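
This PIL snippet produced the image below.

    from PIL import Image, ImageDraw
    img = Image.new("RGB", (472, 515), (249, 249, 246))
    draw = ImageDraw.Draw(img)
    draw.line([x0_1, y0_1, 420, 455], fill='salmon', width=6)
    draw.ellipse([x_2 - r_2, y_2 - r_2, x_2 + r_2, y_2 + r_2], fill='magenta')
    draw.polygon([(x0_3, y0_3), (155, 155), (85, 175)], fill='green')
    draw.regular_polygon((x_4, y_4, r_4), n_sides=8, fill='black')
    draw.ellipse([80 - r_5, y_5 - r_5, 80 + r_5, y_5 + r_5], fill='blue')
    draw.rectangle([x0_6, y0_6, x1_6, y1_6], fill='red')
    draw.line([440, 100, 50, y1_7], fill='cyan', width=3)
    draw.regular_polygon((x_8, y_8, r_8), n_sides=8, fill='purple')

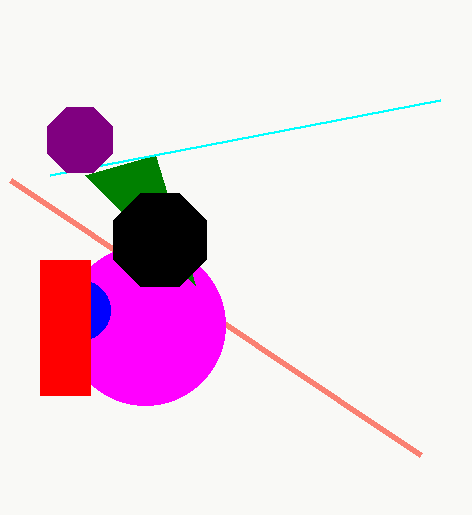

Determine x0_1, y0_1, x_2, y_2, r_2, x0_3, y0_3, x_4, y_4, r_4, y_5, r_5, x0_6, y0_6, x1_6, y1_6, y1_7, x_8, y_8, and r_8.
x0_1 = 10, y0_1 = 180, x_2 = 145, y_2 = 325, r_2 = 80, x0_3 = 195, y0_3 = 285, x_4 = 160, y_4 = 240, r_4 = 50, y_5 = 310, r_5 = 30, x0_6 = 40, y0_6 = 260, x1_6 = 90, y1_6 = 395, y1_7 = 175, x_8 = 80, y_8 = 140, r_8 = 35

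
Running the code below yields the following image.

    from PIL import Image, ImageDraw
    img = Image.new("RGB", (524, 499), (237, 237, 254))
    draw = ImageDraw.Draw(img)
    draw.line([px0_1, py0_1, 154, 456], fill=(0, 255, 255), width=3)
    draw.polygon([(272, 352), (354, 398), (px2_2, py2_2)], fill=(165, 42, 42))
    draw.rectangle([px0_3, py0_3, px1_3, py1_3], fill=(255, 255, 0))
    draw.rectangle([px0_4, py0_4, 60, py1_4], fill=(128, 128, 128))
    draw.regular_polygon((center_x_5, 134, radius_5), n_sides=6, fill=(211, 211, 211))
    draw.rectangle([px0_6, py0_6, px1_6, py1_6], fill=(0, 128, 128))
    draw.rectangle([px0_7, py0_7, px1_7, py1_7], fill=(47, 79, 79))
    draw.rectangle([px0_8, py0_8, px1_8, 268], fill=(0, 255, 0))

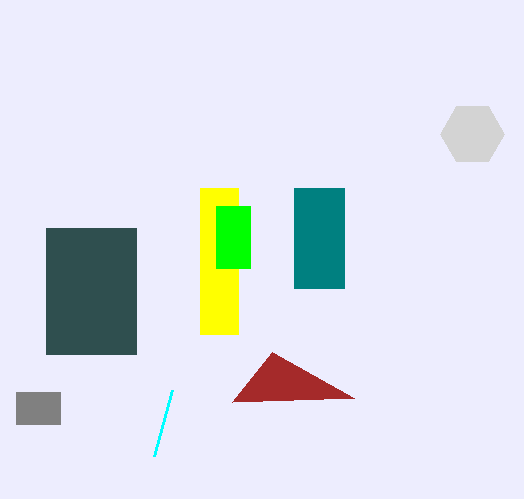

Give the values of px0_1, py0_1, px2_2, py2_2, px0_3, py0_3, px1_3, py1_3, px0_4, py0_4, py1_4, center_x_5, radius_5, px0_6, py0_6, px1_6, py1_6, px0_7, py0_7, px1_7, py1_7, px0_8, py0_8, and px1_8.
px0_1 = 172; py0_1 = 390; px2_2 = 232; py2_2 = 402; px0_3 = 200; py0_3 = 188; px1_3 = 238; py1_3 = 334; px0_4 = 16; py0_4 = 392; py1_4 = 424; center_x_5 = 472; radius_5 = 32; px0_6 = 294; py0_6 = 188; px1_6 = 344; py1_6 = 288; px0_7 = 46; py0_7 = 228; px1_7 = 136; py1_7 = 354; px0_8 = 216; py0_8 = 206; px1_8 = 250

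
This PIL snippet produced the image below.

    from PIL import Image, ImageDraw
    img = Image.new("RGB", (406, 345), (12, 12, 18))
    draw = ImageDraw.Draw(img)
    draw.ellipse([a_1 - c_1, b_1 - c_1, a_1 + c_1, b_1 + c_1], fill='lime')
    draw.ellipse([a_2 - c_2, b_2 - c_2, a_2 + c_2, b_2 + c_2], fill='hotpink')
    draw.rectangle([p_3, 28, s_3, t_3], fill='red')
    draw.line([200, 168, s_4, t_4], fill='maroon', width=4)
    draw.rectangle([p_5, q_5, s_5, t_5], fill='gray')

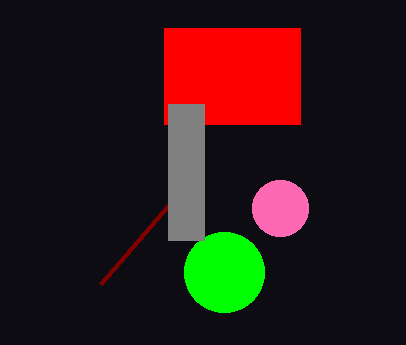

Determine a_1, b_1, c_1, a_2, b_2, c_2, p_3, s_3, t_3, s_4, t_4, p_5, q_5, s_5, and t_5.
a_1 = 224
b_1 = 272
c_1 = 40
a_2 = 280
b_2 = 208
c_2 = 28
p_3 = 164
s_3 = 300
t_3 = 124
s_4 = 100
t_4 = 284
p_5 = 168
q_5 = 104
s_5 = 204
t_5 = 240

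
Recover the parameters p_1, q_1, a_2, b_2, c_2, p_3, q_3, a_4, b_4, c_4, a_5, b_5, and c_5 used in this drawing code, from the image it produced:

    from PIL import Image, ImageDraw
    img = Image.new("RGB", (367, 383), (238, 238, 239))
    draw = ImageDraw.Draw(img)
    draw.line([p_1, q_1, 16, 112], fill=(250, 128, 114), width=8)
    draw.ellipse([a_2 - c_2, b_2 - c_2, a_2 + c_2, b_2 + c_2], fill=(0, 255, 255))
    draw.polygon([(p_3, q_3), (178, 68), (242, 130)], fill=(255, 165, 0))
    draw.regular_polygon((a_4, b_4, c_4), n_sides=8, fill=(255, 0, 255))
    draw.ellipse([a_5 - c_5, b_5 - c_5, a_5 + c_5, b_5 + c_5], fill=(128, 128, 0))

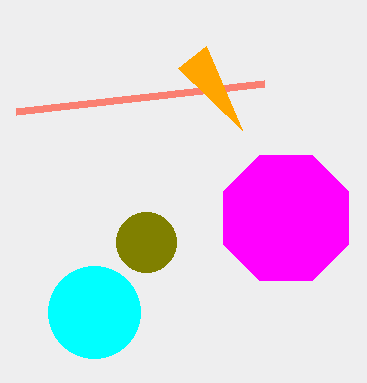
p_1 = 264; q_1 = 84; a_2 = 94; b_2 = 312; c_2 = 46; p_3 = 206; q_3 = 46; a_4 = 286; b_4 = 218; c_4 = 68; a_5 = 146; b_5 = 242; c_5 = 30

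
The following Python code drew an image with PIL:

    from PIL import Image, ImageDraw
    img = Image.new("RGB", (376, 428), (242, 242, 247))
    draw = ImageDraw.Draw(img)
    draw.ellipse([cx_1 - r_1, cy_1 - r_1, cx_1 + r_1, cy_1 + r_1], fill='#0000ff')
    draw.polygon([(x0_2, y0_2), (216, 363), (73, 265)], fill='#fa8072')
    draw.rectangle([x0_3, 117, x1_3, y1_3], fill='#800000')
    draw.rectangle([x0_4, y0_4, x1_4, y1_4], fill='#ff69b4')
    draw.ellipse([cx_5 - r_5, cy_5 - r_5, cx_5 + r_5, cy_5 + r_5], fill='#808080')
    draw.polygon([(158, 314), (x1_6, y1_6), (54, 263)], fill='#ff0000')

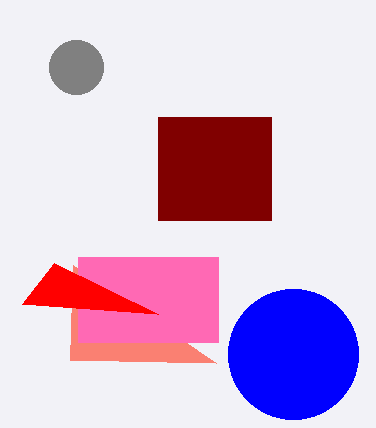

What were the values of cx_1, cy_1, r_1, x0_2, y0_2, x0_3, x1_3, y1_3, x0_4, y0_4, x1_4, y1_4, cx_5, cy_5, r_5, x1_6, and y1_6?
cx_1 = 293; cy_1 = 354; r_1 = 65; x0_2 = 70; y0_2 = 360; x0_3 = 158; x1_3 = 271; y1_3 = 220; x0_4 = 78; y0_4 = 257; x1_4 = 218; y1_4 = 342; cx_5 = 76; cy_5 = 67; r_5 = 27; x1_6 = 22; y1_6 = 304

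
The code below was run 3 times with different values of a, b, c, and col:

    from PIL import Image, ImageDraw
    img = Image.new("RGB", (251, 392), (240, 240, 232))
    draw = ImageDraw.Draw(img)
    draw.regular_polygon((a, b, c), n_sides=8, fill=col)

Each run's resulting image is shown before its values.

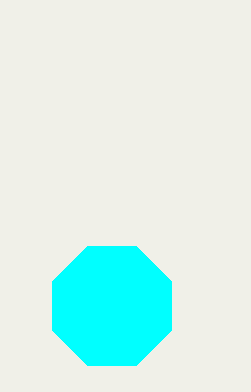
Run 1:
a = 112; b = 306; c = 64; col = 'cyan'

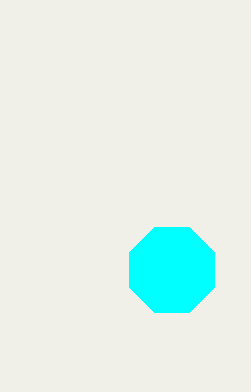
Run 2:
a = 172, b = 270, c = 46, col = 'cyan'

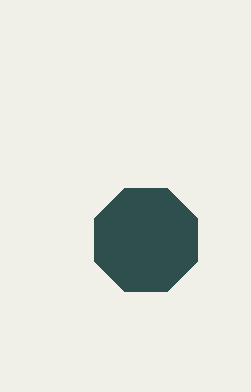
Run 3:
a = 146, b = 240, c = 56, col = 'darkslategray'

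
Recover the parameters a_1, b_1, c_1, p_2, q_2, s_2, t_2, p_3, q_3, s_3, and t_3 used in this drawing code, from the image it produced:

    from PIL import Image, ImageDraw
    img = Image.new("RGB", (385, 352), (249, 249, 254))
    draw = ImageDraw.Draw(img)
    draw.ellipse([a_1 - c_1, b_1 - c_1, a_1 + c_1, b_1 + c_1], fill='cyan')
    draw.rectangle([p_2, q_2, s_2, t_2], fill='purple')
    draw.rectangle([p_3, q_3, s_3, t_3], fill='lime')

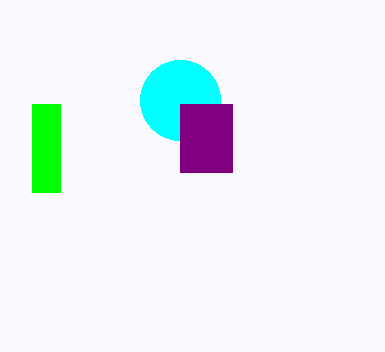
a_1 = 180, b_1 = 100, c_1 = 40, p_2 = 180, q_2 = 104, s_2 = 232, t_2 = 172, p_3 = 32, q_3 = 104, s_3 = 60, t_3 = 192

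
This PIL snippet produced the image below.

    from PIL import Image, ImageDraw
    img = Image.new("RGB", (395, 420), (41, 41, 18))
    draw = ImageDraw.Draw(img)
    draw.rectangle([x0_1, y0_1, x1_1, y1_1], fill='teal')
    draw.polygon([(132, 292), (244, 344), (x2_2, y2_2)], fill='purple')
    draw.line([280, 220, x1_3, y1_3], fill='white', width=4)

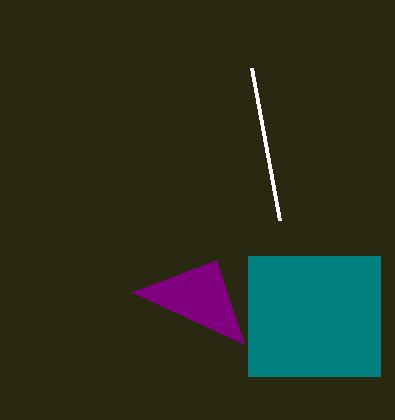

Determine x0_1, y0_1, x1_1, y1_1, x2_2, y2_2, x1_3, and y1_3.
x0_1 = 248; y0_1 = 256; x1_1 = 380; y1_1 = 376; x2_2 = 216; y2_2 = 260; x1_3 = 252; y1_3 = 68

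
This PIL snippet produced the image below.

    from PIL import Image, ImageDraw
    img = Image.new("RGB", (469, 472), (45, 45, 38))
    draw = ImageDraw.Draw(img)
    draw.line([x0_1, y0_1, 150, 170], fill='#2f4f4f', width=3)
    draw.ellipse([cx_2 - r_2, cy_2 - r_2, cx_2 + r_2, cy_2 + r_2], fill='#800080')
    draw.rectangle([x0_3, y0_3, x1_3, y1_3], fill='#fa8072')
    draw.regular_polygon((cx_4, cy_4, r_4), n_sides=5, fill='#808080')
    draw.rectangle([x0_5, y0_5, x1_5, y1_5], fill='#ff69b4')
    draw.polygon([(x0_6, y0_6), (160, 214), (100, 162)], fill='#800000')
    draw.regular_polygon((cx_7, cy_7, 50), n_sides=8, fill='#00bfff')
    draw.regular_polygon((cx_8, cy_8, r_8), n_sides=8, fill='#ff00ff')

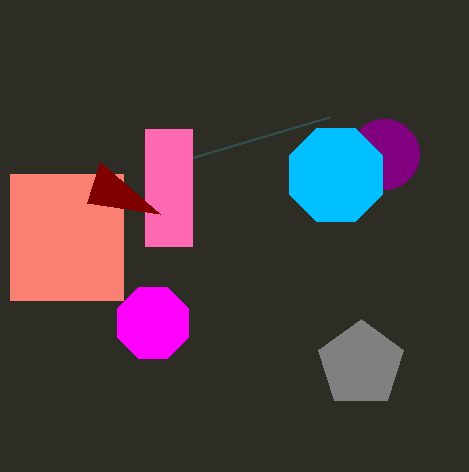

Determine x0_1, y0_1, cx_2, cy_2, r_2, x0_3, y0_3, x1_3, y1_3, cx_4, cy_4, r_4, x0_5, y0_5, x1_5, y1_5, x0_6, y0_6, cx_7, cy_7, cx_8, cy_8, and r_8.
x0_1 = 329, y0_1 = 117, cx_2 = 384, cy_2 = 154, r_2 = 35, x0_3 = 10, y0_3 = 174, x1_3 = 123, y1_3 = 300, cx_4 = 361, cy_4 = 364, r_4 = 45, x0_5 = 145, y0_5 = 129, x1_5 = 192, y1_5 = 246, x0_6 = 87, y0_6 = 203, cx_7 = 336, cy_7 = 175, cx_8 = 153, cy_8 = 323, r_8 = 38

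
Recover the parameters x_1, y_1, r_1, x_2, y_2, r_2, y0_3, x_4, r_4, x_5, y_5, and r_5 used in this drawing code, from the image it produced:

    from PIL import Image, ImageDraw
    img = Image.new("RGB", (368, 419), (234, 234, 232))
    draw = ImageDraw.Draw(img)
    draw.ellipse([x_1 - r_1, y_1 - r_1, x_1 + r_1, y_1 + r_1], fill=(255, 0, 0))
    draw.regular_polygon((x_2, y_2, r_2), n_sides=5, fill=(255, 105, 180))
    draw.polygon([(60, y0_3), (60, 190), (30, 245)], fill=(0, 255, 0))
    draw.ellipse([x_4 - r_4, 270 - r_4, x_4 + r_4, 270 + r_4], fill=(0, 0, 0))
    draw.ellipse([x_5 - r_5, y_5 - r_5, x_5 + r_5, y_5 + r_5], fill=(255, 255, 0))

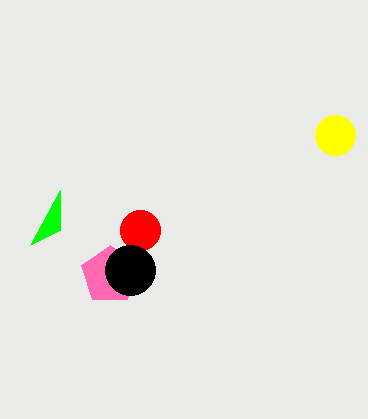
x_1 = 140, y_1 = 230, r_1 = 20, x_2 = 110, y_2 = 275, r_2 = 30, y0_3 = 230, x_4 = 130, r_4 = 25, x_5 = 335, y_5 = 135, r_5 = 20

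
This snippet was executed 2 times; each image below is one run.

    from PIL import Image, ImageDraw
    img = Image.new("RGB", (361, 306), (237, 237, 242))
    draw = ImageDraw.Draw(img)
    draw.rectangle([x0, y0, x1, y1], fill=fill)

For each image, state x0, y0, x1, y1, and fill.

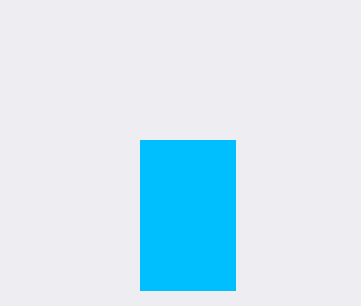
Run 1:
x0 = 140
y0 = 140
x1 = 235
y1 = 290
fill = 'deepskyblue'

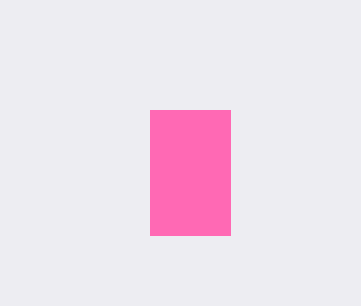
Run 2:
x0 = 150; y0 = 110; x1 = 230; y1 = 235; fill = 'hotpink'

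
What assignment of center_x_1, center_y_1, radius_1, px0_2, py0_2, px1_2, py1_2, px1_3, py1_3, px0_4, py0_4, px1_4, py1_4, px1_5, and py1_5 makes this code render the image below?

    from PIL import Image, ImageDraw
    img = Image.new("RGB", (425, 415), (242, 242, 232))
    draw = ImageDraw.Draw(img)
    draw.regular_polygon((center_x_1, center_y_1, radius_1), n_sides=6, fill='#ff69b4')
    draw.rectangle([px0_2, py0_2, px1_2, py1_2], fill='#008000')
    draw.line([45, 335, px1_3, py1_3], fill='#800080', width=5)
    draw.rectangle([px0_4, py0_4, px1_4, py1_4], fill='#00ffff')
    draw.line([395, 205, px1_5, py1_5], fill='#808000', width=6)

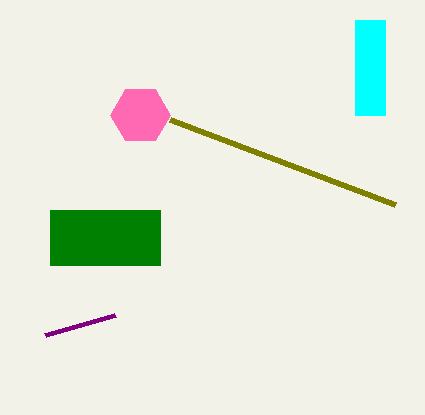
center_x_1 = 140; center_y_1 = 115; radius_1 = 30; px0_2 = 50; py0_2 = 210; px1_2 = 160; py1_2 = 265; px1_3 = 115; py1_3 = 315; px0_4 = 355; py0_4 = 20; px1_4 = 385; py1_4 = 115; px1_5 = 170; py1_5 = 120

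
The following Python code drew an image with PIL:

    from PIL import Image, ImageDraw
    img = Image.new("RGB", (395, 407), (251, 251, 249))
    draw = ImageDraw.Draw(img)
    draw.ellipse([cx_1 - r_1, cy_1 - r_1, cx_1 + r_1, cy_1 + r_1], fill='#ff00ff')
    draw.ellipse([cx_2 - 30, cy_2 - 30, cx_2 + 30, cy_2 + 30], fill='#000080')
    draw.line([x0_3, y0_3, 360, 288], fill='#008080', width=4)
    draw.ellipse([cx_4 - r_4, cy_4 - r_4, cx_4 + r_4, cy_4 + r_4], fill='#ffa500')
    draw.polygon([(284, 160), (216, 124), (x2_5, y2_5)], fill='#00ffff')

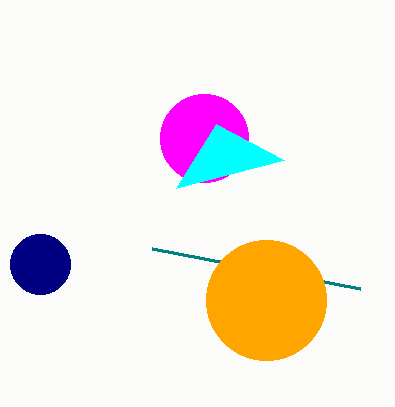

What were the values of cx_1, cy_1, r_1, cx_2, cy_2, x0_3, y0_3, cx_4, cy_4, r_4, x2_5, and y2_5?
cx_1 = 204
cy_1 = 138
r_1 = 44
cx_2 = 40
cy_2 = 264
x0_3 = 152
y0_3 = 248
cx_4 = 266
cy_4 = 300
r_4 = 60
x2_5 = 176
y2_5 = 188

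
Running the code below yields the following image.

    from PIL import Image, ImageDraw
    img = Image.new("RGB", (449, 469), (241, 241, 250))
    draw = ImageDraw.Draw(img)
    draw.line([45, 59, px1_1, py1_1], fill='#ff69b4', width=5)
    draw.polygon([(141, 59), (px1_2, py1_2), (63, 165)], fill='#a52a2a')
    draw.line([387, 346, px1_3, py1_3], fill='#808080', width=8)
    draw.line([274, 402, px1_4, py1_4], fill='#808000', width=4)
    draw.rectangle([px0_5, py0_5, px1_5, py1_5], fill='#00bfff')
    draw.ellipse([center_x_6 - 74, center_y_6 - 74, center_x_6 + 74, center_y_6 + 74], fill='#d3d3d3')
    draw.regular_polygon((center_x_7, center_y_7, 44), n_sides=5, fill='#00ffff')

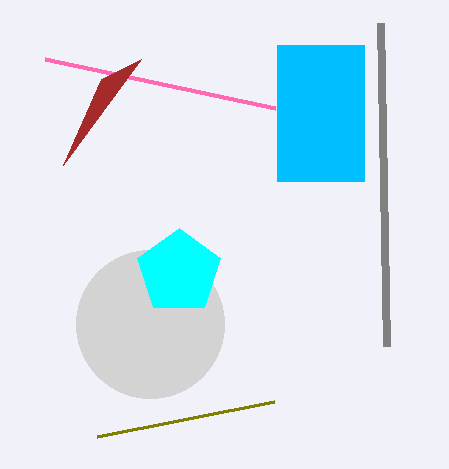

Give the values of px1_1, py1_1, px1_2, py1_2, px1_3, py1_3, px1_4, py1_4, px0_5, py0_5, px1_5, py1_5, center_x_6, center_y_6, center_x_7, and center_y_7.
px1_1 = 275, py1_1 = 108, px1_2 = 101, py1_2 = 79, px1_3 = 381, py1_3 = 23, px1_4 = 97, py1_4 = 437, px0_5 = 277, py0_5 = 45, px1_5 = 364, py1_5 = 181, center_x_6 = 150, center_y_6 = 324, center_x_7 = 179, center_y_7 = 272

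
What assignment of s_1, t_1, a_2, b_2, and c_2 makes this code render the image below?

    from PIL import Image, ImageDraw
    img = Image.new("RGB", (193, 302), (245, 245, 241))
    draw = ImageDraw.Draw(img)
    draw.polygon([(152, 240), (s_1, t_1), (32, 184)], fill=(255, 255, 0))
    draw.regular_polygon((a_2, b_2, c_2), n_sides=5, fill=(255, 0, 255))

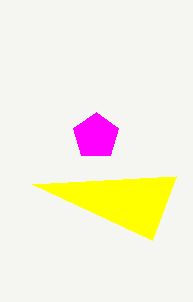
s_1 = 176, t_1 = 176, a_2 = 96, b_2 = 136, c_2 = 24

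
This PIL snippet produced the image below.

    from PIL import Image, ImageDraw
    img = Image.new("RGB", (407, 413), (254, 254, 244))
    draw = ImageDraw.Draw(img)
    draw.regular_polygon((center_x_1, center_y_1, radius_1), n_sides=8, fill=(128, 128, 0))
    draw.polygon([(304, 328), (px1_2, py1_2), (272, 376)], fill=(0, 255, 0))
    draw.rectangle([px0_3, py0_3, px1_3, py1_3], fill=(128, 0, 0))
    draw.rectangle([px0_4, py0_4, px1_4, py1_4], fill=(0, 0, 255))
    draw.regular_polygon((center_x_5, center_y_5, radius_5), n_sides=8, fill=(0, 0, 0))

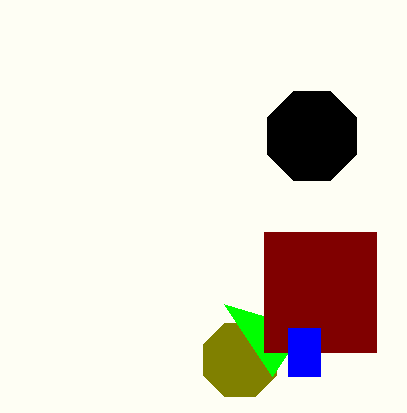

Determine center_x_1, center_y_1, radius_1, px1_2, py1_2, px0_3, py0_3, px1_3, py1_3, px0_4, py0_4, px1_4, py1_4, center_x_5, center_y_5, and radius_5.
center_x_1 = 240
center_y_1 = 360
radius_1 = 40
px1_2 = 224
py1_2 = 304
px0_3 = 264
py0_3 = 232
px1_3 = 376
py1_3 = 352
px0_4 = 288
py0_4 = 328
px1_4 = 320
py1_4 = 376
center_x_5 = 312
center_y_5 = 136
radius_5 = 48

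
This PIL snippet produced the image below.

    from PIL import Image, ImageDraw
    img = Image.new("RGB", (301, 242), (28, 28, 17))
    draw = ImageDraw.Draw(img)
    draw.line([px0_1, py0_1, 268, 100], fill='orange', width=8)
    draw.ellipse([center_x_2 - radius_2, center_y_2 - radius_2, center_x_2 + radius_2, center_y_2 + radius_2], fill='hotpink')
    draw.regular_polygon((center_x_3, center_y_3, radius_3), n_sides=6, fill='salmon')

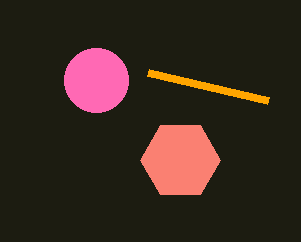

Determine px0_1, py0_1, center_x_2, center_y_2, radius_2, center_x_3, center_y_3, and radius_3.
px0_1 = 148
py0_1 = 72
center_x_2 = 96
center_y_2 = 80
radius_2 = 32
center_x_3 = 180
center_y_3 = 160
radius_3 = 40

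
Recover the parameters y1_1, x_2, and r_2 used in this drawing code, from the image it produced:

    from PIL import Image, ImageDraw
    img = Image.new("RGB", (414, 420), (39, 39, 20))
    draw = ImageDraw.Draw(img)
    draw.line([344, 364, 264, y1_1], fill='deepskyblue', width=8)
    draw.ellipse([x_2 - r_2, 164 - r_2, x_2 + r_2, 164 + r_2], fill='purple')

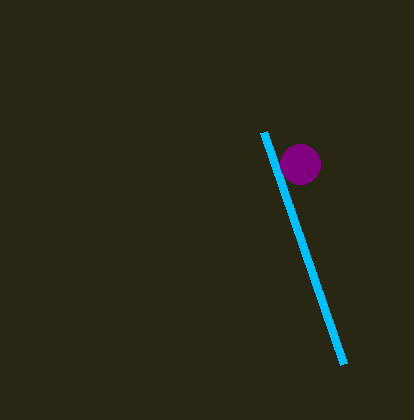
y1_1 = 132
x_2 = 300
r_2 = 20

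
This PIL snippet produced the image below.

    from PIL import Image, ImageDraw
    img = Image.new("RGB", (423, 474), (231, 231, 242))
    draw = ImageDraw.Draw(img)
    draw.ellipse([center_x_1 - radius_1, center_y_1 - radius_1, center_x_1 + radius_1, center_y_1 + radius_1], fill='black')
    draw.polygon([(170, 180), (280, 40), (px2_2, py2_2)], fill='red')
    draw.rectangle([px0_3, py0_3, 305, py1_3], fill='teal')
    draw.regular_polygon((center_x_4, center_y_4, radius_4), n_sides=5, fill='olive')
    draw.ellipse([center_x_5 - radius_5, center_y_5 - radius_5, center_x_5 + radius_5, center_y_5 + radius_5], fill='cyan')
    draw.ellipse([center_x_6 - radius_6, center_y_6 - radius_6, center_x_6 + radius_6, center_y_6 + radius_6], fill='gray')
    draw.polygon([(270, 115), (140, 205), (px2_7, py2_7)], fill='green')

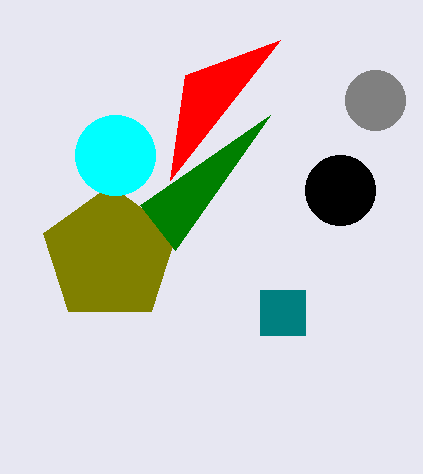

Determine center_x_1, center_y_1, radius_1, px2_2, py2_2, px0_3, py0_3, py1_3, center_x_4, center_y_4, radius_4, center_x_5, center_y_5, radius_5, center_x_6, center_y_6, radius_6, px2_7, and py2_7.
center_x_1 = 340; center_y_1 = 190; radius_1 = 35; px2_2 = 185; py2_2 = 75; px0_3 = 260; py0_3 = 290; py1_3 = 335; center_x_4 = 110; center_y_4 = 255; radius_4 = 70; center_x_5 = 115; center_y_5 = 155; radius_5 = 40; center_x_6 = 375; center_y_6 = 100; radius_6 = 30; px2_7 = 175; py2_7 = 250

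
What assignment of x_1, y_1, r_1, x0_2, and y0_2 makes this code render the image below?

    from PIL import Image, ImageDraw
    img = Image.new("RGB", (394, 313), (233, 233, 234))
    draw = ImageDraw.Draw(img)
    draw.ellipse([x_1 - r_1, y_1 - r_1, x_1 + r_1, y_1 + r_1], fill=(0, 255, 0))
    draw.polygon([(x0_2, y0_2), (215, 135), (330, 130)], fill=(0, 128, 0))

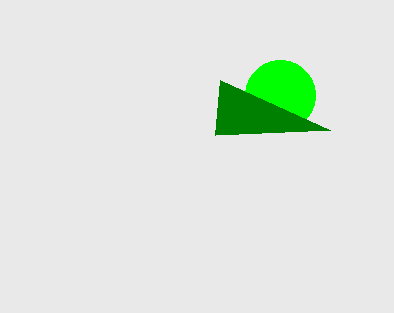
x_1 = 280; y_1 = 95; r_1 = 35; x0_2 = 220; y0_2 = 80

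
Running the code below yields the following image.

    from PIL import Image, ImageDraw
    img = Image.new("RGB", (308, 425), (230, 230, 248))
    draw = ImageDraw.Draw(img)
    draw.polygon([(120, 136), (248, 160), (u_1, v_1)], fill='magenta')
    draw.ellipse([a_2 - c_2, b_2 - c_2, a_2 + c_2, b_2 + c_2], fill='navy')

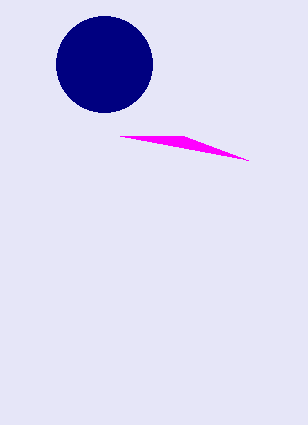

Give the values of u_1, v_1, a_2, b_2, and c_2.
u_1 = 184, v_1 = 136, a_2 = 104, b_2 = 64, c_2 = 48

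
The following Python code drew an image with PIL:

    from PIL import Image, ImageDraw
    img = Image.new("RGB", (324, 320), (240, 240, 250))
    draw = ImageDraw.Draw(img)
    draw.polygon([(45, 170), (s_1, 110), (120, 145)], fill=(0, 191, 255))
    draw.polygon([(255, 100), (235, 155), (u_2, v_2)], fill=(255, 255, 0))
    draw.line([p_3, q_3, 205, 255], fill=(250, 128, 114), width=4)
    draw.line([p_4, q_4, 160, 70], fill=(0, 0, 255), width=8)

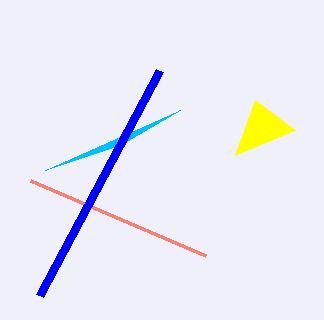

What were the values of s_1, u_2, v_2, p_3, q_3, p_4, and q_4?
s_1 = 180, u_2 = 295, v_2 = 130, p_3 = 30, q_3 = 180, p_4 = 40, q_4 = 295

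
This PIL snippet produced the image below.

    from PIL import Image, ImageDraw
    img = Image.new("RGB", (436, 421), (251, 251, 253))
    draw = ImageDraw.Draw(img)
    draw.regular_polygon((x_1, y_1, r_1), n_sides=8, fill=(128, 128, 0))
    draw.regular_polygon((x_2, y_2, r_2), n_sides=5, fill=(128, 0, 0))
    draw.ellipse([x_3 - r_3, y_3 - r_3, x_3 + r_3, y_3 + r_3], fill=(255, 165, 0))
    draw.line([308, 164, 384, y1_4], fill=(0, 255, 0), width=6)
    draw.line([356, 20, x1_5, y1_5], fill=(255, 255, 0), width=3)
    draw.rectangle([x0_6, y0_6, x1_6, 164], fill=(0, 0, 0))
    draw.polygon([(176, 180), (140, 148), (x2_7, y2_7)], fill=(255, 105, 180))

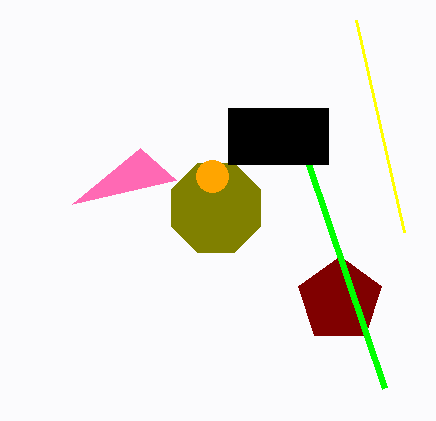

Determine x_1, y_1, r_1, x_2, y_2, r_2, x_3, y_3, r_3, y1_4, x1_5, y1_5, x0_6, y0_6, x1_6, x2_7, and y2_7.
x_1 = 216, y_1 = 208, r_1 = 48, x_2 = 340, y_2 = 300, r_2 = 44, x_3 = 212, y_3 = 176, r_3 = 16, y1_4 = 388, x1_5 = 404, y1_5 = 232, x0_6 = 228, y0_6 = 108, x1_6 = 328, x2_7 = 72, y2_7 = 204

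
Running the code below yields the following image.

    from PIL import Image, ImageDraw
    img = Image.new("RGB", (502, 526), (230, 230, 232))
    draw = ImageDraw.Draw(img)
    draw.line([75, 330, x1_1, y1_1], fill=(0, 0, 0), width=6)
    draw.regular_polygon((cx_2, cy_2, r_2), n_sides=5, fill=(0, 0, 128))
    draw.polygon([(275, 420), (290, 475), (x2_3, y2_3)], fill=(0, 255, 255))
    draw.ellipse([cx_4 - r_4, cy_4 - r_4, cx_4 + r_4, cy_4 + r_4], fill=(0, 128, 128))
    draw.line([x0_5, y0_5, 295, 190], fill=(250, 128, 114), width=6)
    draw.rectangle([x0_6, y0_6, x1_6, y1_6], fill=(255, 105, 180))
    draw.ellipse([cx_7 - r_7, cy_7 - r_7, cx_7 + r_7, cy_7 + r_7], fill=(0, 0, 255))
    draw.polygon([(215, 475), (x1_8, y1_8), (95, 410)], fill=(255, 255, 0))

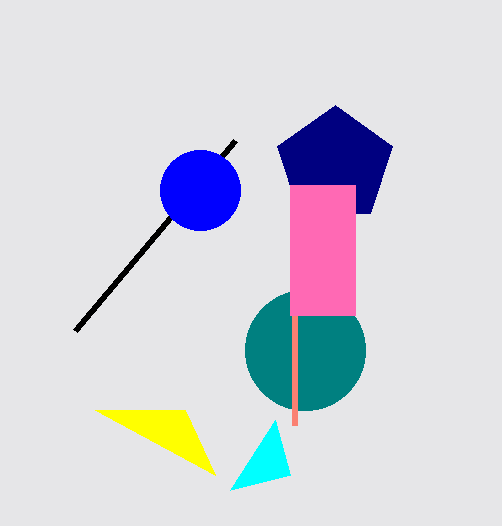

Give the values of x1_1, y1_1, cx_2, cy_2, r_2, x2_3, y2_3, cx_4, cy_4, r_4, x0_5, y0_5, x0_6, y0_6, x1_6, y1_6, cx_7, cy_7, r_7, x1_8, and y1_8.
x1_1 = 235, y1_1 = 140, cx_2 = 335, cy_2 = 165, r_2 = 60, x2_3 = 230, y2_3 = 490, cx_4 = 305, cy_4 = 350, r_4 = 60, x0_5 = 295, y0_5 = 425, x0_6 = 290, y0_6 = 185, x1_6 = 355, y1_6 = 315, cx_7 = 200, cy_7 = 190, r_7 = 40, x1_8 = 185, y1_8 = 410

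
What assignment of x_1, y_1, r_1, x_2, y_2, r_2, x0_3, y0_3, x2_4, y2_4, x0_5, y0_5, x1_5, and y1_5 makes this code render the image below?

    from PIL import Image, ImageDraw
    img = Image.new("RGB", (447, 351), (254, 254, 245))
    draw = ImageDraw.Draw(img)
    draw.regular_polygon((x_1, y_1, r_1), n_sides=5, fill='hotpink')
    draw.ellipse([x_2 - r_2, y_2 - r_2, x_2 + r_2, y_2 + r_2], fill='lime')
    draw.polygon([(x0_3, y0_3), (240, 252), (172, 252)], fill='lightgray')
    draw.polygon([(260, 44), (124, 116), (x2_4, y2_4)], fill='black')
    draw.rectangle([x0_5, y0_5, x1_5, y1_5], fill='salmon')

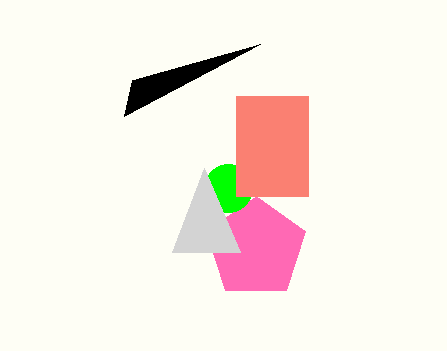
x_1 = 256
y_1 = 248
r_1 = 52
x_2 = 228
y_2 = 188
r_2 = 24
x0_3 = 204
y0_3 = 168
x2_4 = 132
y2_4 = 80
x0_5 = 236
y0_5 = 96
x1_5 = 308
y1_5 = 196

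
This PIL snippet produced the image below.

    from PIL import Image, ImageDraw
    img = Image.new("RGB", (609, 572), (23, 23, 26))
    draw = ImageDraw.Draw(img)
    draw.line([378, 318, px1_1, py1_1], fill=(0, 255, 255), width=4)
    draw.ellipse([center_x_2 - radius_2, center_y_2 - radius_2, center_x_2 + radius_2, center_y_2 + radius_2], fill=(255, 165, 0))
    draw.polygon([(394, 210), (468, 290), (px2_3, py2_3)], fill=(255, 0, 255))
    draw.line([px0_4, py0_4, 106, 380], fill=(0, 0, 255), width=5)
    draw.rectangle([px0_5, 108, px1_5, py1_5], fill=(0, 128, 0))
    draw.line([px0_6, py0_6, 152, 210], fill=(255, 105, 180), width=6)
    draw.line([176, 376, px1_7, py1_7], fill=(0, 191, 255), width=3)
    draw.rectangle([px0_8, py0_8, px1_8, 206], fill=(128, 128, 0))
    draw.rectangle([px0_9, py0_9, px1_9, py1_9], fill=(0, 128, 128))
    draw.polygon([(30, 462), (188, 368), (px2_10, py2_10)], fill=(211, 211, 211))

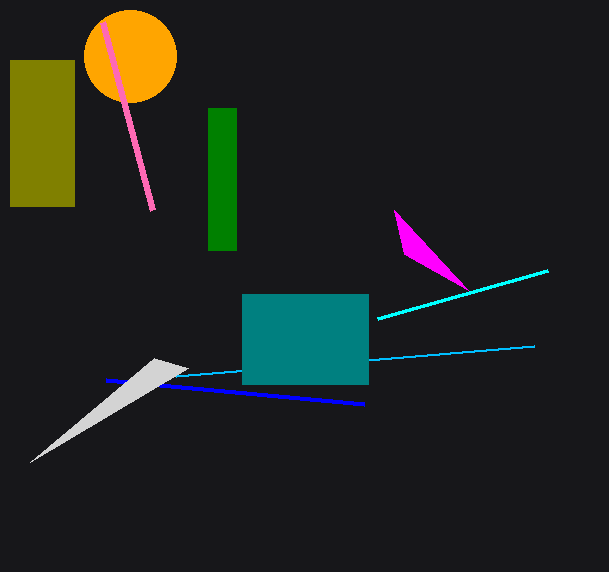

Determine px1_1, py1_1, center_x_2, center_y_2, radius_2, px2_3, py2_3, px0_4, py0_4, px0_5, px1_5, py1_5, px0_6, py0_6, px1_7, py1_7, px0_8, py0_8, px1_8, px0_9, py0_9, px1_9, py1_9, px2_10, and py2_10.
px1_1 = 548, py1_1 = 270, center_x_2 = 130, center_y_2 = 56, radius_2 = 46, px2_3 = 404, py2_3 = 254, px0_4 = 364, py0_4 = 404, px0_5 = 208, px1_5 = 236, py1_5 = 250, px0_6 = 102, py0_6 = 22, px1_7 = 534, py1_7 = 346, px0_8 = 10, py0_8 = 60, px1_8 = 74, px0_9 = 242, py0_9 = 294, px1_9 = 368, py1_9 = 384, px2_10 = 154, py2_10 = 358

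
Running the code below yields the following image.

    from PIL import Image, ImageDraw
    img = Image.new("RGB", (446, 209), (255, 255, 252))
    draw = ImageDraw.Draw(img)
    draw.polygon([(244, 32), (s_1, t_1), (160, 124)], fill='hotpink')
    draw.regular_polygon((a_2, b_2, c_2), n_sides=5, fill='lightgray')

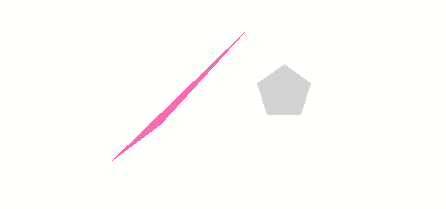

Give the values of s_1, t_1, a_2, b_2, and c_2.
s_1 = 112, t_1 = 160, a_2 = 284, b_2 = 92, c_2 = 28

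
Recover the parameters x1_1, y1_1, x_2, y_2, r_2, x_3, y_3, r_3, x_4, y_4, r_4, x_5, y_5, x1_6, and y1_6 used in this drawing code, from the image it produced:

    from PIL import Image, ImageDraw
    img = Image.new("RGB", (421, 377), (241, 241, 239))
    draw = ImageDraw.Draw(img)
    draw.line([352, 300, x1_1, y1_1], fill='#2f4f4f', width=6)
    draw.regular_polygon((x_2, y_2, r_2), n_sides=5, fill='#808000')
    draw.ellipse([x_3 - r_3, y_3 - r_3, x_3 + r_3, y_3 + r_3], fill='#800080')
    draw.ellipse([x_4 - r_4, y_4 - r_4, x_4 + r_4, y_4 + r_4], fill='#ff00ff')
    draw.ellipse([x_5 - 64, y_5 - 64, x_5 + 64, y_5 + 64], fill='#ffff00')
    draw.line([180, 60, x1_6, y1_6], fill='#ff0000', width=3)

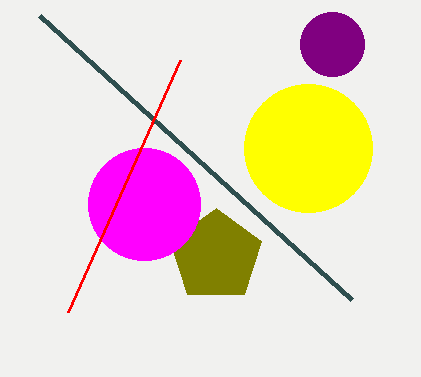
x1_1 = 40, y1_1 = 16, x_2 = 216, y_2 = 256, r_2 = 48, x_3 = 332, y_3 = 44, r_3 = 32, x_4 = 144, y_4 = 204, r_4 = 56, x_5 = 308, y_5 = 148, x1_6 = 68, y1_6 = 312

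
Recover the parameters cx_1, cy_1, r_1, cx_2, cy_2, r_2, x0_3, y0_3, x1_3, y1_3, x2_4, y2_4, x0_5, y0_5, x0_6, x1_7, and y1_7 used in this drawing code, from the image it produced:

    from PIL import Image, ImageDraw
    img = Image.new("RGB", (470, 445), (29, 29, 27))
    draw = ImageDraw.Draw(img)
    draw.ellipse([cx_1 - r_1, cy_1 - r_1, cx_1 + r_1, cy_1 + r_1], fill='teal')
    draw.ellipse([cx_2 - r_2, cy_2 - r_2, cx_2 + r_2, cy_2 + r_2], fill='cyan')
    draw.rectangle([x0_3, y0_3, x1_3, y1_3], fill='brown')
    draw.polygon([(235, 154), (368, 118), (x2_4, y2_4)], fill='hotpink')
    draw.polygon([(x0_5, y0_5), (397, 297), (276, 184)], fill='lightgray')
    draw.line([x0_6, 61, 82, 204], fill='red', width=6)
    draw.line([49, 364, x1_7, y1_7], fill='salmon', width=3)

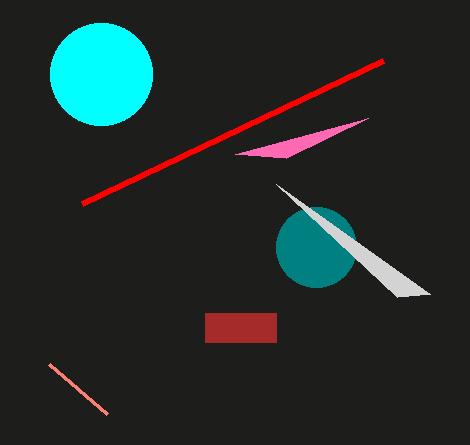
cx_1 = 316, cy_1 = 247, r_1 = 40, cx_2 = 101, cy_2 = 74, r_2 = 51, x0_3 = 205, y0_3 = 313, x1_3 = 276, y1_3 = 342, x2_4 = 286, y2_4 = 158, x0_5 = 430, y0_5 = 294, x0_6 = 383, x1_7 = 107, y1_7 = 414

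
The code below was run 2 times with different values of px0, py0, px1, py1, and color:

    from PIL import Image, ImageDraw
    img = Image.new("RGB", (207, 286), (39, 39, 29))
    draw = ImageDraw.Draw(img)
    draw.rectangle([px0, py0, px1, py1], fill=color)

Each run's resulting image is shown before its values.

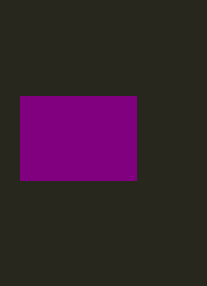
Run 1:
px0 = 20; py0 = 96; px1 = 136; py1 = 180; color = 'purple'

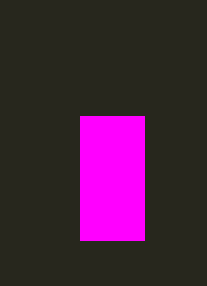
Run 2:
px0 = 80; py0 = 116; px1 = 144; py1 = 240; color = 'magenta'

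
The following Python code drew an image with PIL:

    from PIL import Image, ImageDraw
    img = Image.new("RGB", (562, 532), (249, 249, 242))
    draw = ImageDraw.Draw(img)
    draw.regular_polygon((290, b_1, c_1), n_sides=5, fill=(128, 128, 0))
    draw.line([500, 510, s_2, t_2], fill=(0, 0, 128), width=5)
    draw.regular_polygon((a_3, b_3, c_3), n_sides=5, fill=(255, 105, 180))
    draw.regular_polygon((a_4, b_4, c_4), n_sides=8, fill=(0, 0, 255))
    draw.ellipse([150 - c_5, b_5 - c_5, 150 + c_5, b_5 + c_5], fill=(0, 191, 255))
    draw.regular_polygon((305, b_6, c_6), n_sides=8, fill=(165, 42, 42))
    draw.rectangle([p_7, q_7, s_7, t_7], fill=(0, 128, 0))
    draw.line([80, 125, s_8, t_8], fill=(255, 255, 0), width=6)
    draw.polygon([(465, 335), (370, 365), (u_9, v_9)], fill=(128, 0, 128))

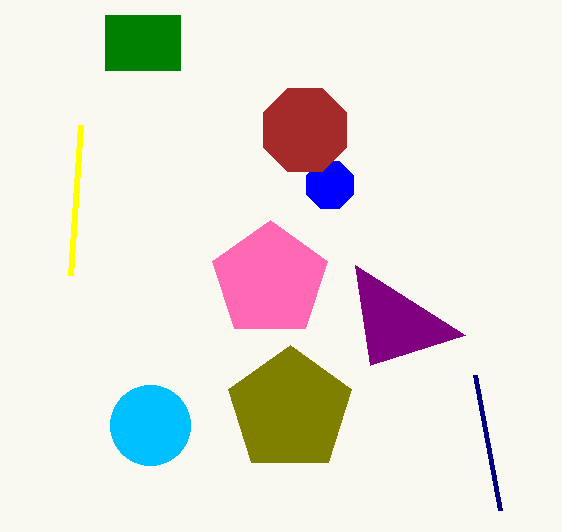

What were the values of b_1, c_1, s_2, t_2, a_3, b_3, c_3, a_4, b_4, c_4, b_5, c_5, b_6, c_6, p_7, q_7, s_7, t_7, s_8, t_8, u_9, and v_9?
b_1 = 410, c_1 = 65, s_2 = 475, t_2 = 375, a_3 = 270, b_3 = 280, c_3 = 60, a_4 = 330, b_4 = 185, c_4 = 25, b_5 = 425, c_5 = 40, b_6 = 130, c_6 = 45, p_7 = 105, q_7 = 15, s_7 = 180, t_7 = 70, s_8 = 70, t_8 = 275, u_9 = 355, v_9 = 265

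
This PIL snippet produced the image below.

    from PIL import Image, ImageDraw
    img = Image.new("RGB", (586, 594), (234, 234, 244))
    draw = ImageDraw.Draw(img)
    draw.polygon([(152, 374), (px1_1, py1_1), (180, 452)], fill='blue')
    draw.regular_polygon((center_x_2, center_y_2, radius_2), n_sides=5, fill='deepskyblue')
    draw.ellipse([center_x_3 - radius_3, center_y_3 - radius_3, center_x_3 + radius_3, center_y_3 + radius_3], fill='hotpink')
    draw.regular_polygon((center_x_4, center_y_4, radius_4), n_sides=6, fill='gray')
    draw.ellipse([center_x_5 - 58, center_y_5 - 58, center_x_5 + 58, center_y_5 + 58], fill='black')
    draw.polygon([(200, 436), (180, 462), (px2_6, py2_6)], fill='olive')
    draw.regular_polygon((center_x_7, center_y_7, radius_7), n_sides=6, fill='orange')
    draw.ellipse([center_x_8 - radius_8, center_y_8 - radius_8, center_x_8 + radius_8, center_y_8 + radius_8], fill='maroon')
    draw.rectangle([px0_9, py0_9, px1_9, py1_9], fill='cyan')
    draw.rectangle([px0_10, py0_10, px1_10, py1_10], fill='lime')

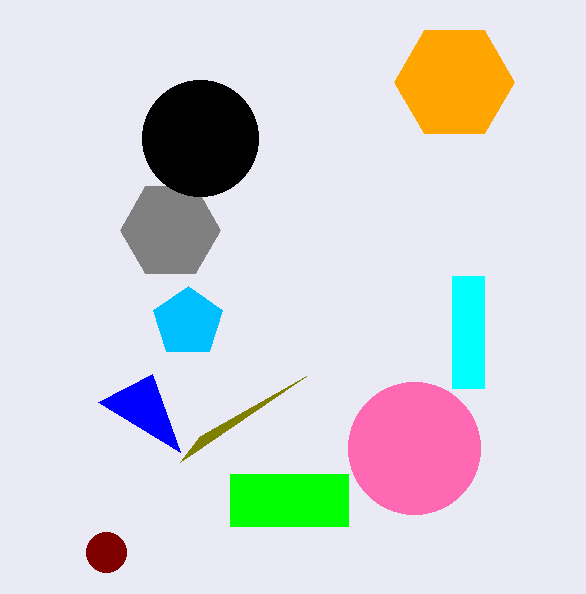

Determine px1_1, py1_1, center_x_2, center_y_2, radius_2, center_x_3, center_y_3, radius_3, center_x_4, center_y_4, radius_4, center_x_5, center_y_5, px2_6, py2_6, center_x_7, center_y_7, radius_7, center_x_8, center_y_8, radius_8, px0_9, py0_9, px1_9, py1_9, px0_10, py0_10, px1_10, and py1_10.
px1_1 = 98, py1_1 = 402, center_x_2 = 188, center_y_2 = 322, radius_2 = 36, center_x_3 = 414, center_y_3 = 448, radius_3 = 66, center_x_4 = 170, center_y_4 = 230, radius_4 = 50, center_x_5 = 200, center_y_5 = 138, px2_6 = 306, py2_6 = 376, center_x_7 = 454, center_y_7 = 82, radius_7 = 60, center_x_8 = 106, center_y_8 = 552, radius_8 = 20, px0_9 = 452, py0_9 = 276, px1_9 = 484, py1_9 = 388, px0_10 = 230, py0_10 = 474, px1_10 = 348, py1_10 = 526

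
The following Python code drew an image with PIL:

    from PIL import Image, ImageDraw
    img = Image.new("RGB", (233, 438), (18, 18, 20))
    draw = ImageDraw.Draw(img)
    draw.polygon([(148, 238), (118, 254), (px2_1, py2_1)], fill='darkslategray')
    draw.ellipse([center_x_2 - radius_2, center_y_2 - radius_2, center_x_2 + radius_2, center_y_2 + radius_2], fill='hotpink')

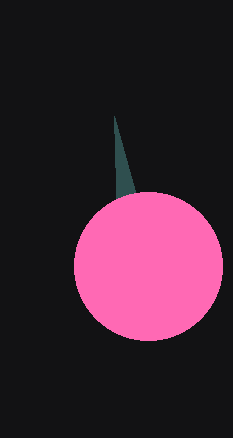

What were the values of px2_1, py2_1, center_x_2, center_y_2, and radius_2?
px2_1 = 114
py2_1 = 116
center_x_2 = 148
center_y_2 = 266
radius_2 = 74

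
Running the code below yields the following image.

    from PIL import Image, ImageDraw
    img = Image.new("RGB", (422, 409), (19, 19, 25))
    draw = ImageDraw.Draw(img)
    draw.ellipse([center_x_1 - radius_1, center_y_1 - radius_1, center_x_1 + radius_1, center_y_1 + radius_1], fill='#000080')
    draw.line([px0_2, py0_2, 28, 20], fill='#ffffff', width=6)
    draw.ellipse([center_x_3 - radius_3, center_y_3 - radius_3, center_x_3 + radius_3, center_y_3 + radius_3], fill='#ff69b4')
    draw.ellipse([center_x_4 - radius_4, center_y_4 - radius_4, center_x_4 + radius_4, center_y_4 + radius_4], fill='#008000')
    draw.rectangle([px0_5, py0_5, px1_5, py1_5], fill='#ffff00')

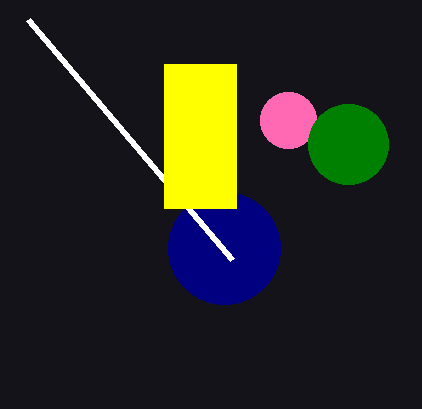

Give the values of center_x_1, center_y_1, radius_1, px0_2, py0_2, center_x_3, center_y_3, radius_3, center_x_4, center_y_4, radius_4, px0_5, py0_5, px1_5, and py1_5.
center_x_1 = 224; center_y_1 = 248; radius_1 = 56; px0_2 = 232; py0_2 = 260; center_x_3 = 288; center_y_3 = 120; radius_3 = 28; center_x_4 = 348; center_y_4 = 144; radius_4 = 40; px0_5 = 164; py0_5 = 64; px1_5 = 236; py1_5 = 208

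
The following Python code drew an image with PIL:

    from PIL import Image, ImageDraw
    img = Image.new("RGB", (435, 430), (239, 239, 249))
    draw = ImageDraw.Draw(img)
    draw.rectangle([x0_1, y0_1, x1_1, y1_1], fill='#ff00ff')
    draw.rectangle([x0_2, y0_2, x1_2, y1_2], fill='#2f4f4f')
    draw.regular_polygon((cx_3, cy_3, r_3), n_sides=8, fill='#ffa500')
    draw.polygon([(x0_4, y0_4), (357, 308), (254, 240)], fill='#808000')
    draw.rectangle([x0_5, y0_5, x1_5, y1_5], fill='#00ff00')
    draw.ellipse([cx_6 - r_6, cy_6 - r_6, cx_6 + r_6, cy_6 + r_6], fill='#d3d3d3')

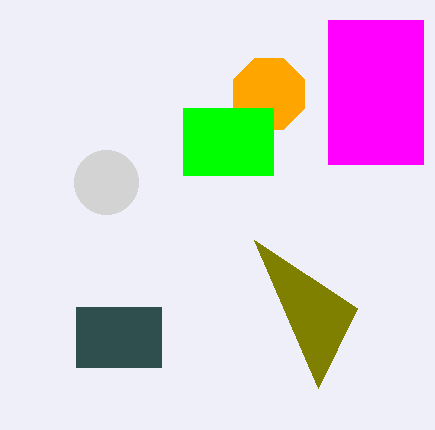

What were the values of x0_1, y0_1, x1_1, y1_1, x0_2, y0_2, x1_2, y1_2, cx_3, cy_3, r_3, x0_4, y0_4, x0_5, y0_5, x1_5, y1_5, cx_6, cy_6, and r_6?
x0_1 = 328; y0_1 = 20; x1_1 = 423; y1_1 = 164; x0_2 = 76; y0_2 = 307; x1_2 = 161; y1_2 = 367; cx_3 = 269; cy_3 = 94; r_3 = 38; x0_4 = 318; y0_4 = 388; x0_5 = 183; y0_5 = 108; x1_5 = 273; y1_5 = 175; cx_6 = 106; cy_6 = 182; r_6 = 32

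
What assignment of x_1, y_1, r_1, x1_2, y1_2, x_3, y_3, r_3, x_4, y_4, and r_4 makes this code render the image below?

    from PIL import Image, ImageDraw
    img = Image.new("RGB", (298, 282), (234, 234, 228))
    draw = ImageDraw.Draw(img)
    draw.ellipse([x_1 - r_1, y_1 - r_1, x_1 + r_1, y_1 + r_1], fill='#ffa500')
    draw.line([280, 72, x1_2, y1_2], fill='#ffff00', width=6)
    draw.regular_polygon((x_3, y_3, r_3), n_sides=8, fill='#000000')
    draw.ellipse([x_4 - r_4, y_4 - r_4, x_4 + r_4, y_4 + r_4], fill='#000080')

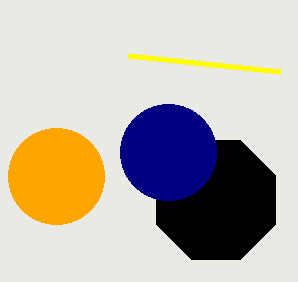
x_1 = 56
y_1 = 176
r_1 = 48
x1_2 = 128
y1_2 = 56
x_3 = 216
y_3 = 200
r_3 = 64
x_4 = 168
y_4 = 152
r_4 = 48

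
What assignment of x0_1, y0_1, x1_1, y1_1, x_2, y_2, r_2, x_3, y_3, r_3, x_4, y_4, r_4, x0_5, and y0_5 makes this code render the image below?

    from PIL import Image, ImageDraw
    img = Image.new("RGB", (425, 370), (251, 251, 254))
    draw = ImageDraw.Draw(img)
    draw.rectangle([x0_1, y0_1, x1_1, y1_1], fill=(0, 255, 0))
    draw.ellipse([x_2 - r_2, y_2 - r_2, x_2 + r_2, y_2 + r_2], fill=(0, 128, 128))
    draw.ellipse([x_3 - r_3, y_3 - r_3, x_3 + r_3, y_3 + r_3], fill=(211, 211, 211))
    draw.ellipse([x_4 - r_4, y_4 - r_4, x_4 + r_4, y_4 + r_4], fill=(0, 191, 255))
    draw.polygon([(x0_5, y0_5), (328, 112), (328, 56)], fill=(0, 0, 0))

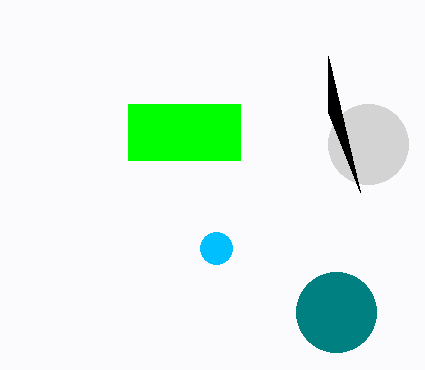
x0_1 = 128; y0_1 = 104; x1_1 = 240; y1_1 = 160; x_2 = 336; y_2 = 312; r_2 = 40; x_3 = 368; y_3 = 144; r_3 = 40; x_4 = 216; y_4 = 248; r_4 = 16; x0_5 = 360; y0_5 = 192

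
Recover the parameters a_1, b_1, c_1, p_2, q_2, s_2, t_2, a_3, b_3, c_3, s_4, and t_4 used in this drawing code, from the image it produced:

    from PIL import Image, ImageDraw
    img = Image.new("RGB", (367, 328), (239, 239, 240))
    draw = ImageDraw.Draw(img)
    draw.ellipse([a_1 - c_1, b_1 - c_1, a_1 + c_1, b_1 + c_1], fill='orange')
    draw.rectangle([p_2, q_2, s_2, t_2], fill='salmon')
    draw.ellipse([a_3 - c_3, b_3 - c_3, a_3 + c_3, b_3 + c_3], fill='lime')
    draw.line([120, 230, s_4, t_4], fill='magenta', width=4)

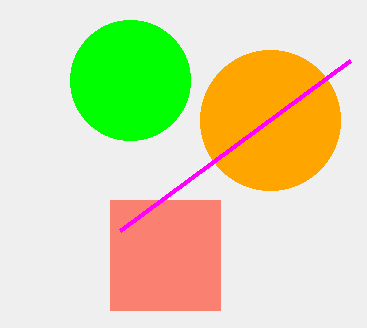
a_1 = 270
b_1 = 120
c_1 = 70
p_2 = 110
q_2 = 200
s_2 = 220
t_2 = 310
a_3 = 130
b_3 = 80
c_3 = 60
s_4 = 350
t_4 = 60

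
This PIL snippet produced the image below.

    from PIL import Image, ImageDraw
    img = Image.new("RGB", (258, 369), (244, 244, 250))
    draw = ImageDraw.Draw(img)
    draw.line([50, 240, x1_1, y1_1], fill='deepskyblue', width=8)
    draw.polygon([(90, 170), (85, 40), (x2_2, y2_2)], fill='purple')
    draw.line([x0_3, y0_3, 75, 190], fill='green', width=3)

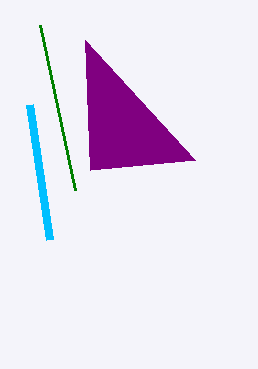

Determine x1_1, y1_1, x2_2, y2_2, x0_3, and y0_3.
x1_1 = 30
y1_1 = 105
x2_2 = 195
y2_2 = 160
x0_3 = 40
y0_3 = 25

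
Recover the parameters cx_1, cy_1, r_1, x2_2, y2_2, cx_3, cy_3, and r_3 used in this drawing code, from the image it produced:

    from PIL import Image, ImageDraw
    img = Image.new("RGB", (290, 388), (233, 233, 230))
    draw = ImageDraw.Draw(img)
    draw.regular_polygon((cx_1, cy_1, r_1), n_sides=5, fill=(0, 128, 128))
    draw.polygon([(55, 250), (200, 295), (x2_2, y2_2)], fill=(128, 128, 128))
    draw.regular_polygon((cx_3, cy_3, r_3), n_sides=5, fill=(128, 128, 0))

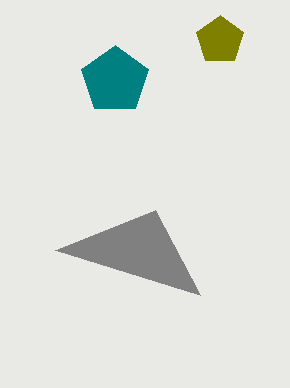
cx_1 = 115
cy_1 = 80
r_1 = 35
x2_2 = 155
y2_2 = 210
cx_3 = 220
cy_3 = 40
r_3 = 25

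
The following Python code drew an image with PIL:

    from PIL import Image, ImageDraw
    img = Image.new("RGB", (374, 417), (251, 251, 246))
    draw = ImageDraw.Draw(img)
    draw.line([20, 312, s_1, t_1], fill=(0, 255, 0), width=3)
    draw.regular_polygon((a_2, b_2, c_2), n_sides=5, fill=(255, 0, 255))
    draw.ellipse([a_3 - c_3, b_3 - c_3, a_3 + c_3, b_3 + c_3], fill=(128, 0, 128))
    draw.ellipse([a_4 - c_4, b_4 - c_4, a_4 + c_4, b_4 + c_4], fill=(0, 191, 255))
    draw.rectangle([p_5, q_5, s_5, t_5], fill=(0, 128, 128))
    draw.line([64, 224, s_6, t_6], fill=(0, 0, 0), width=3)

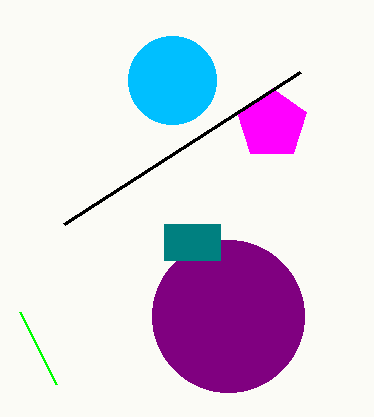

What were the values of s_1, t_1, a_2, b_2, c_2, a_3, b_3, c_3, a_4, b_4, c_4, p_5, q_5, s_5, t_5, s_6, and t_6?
s_1 = 56; t_1 = 384; a_2 = 272; b_2 = 124; c_2 = 36; a_3 = 228; b_3 = 316; c_3 = 76; a_4 = 172; b_4 = 80; c_4 = 44; p_5 = 164; q_5 = 224; s_5 = 220; t_5 = 260; s_6 = 300; t_6 = 72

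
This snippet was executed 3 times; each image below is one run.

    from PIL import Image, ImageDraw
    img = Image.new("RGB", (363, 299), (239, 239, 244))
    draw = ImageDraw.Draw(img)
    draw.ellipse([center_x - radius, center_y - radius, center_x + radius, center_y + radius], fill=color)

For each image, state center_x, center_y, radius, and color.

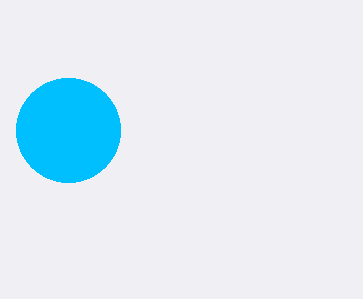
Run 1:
center_x = 68; center_y = 130; radius = 52; color = 'deepskyblue'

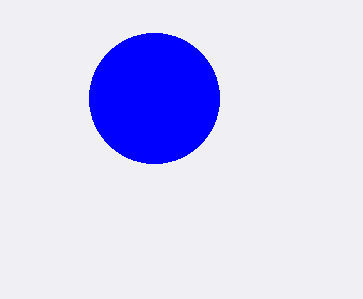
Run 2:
center_x = 154; center_y = 98; radius = 65; color = 'blue'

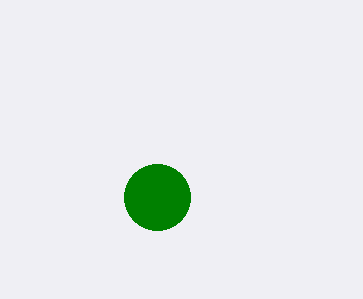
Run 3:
center_x = 157; center_y = 197; radius = 33; color = 'green'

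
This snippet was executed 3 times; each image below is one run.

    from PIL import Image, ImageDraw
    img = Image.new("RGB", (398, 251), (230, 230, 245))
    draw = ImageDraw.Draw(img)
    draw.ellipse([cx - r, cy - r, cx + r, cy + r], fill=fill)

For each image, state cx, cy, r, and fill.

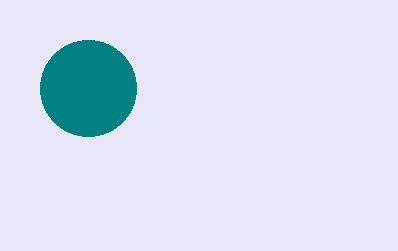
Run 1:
cx = 88
cy = 88
r = 48
fill = 'teal'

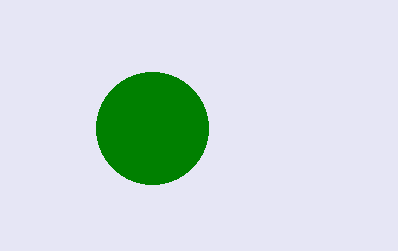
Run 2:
cx = 152, cy = 128, r = 56, fill = 'green'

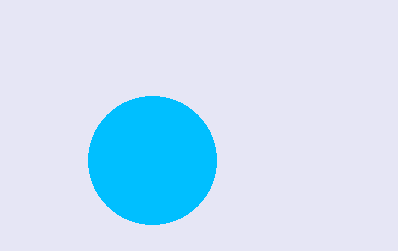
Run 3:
cx = 152, cy = 160, r = 64, fill = 'deepskyblue'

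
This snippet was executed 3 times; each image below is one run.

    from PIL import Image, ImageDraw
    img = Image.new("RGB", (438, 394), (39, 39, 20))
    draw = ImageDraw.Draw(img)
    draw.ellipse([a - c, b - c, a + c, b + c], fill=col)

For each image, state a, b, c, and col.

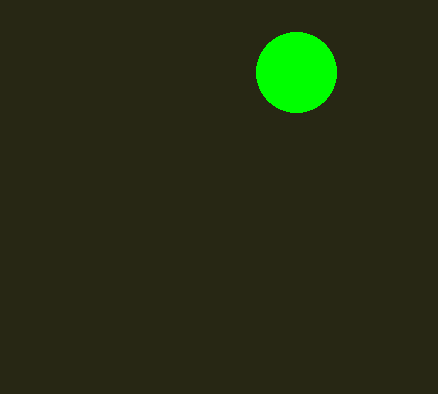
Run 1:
a = 296; b = 72; c = 40; col = 'lime'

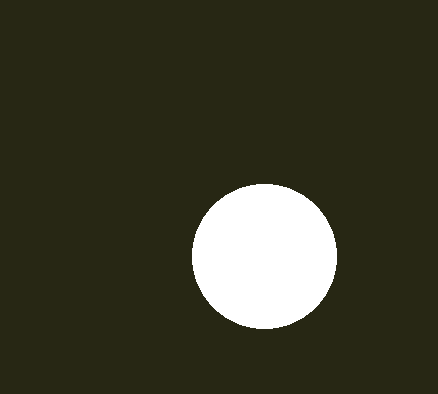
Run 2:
a = 264; b = 256; c = 72; col = 'white'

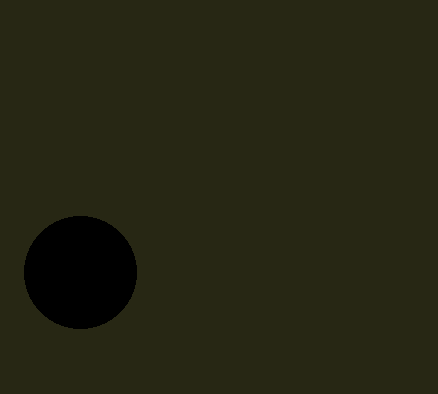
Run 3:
a = 80; b = 272; c = 56; col = 'black'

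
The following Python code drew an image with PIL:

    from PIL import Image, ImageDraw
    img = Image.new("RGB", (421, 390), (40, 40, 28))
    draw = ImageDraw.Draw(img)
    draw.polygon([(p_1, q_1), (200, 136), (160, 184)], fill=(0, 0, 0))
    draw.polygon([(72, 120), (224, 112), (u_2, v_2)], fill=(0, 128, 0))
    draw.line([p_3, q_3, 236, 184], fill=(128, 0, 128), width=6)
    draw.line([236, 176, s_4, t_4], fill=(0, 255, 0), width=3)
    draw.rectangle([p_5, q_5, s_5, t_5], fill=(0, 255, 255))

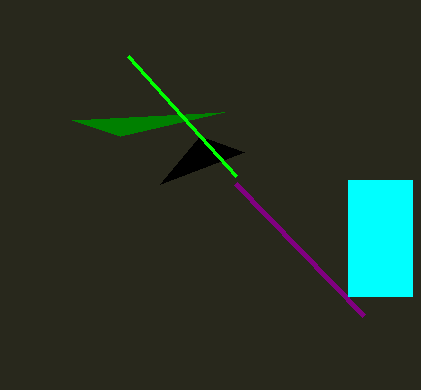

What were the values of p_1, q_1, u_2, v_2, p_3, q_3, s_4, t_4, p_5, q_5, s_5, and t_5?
p_1 = 244; q_1 = 152; u_2 = 120; v_2 = 136; p_3 = 364; q_3 = 316; s_4 = 128; t_4 = 56; p_5 = 348; q_5 = 180; s_5 = 412; t_5 = 296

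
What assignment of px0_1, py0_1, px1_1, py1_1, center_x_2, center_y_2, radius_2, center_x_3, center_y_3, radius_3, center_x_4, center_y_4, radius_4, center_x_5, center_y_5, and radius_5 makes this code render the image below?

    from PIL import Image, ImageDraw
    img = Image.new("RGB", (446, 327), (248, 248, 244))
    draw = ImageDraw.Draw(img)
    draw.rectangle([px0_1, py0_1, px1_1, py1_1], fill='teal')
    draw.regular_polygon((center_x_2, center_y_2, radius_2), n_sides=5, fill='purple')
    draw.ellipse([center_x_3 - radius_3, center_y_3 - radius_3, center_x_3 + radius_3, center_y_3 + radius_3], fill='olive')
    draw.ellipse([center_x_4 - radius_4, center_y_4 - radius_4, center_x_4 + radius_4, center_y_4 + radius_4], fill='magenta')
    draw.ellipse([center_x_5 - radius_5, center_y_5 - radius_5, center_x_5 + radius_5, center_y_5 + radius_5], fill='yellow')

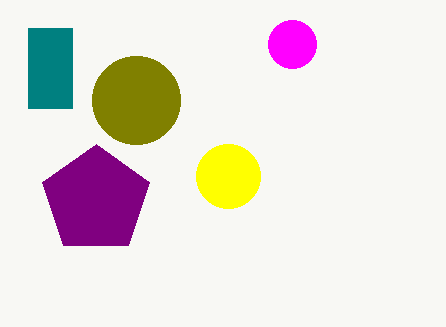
px0_1 = 28, py0_1 = 28, px1_1 = 72, py1_1 = 108, center_x_2 = 96, center_y_2 = 200, radius_2 = 56, center_x_3 = 136, center_y_3 = 100, radius_3 = 44, center_x_4 = 292, center_y_4 = 44, radius_4 = 24, center_x_5 = 228, center_y_5 = 176, radius_5 = 32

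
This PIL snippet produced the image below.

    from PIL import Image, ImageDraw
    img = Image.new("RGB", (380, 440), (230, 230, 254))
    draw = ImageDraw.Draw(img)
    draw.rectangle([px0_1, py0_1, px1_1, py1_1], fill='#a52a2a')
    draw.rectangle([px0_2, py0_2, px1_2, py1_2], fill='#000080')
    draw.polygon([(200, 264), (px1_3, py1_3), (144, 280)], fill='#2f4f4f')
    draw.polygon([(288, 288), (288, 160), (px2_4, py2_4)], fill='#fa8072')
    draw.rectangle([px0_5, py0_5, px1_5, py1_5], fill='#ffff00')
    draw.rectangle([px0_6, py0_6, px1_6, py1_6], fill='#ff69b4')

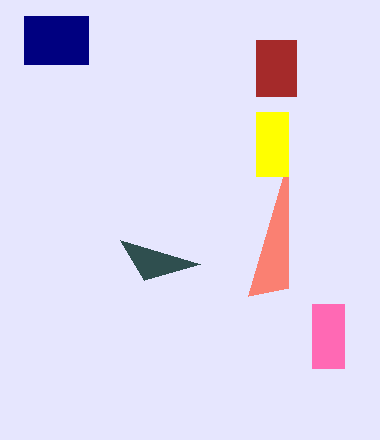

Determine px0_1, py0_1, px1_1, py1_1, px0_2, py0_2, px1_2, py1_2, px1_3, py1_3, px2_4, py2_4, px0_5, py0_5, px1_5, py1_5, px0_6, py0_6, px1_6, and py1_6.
px0_1 = 256
py0_1 = 40
px1_1 = 296
py1_1 = 96
px0_2 = 24
py0_2 = 16
px1_2 = 88
py1_2 = 64
px1_3 = 120
py1_3 = 240
px2_4 = 248
py2_4 = 296
px0_5 = 256
py0_5 = 112
px1_5 = 288
py1_5 = 176
px0_6 = 312
py0_6 = 304
px1_6 = 344
py1_6 = 368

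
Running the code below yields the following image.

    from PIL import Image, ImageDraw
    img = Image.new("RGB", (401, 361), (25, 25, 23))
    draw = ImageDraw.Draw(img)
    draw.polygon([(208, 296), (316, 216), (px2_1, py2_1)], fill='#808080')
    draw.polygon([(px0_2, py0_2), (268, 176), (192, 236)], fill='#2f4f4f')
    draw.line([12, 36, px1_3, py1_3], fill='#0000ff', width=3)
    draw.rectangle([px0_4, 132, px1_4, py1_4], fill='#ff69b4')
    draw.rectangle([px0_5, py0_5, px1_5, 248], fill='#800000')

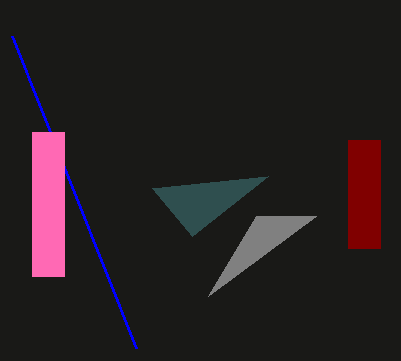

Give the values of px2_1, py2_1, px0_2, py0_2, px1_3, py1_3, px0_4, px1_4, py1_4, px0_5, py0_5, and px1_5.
px2_1 = 256, py2_1 = 216, px0_2 = 152, py0_2 = 188, px1_3 = 136, py1_3 = 348, px0_4 = 32, px1_4 = 64, py1_4 = 276, px0_5 = 348, py0_5 = 140, px1_5 = 380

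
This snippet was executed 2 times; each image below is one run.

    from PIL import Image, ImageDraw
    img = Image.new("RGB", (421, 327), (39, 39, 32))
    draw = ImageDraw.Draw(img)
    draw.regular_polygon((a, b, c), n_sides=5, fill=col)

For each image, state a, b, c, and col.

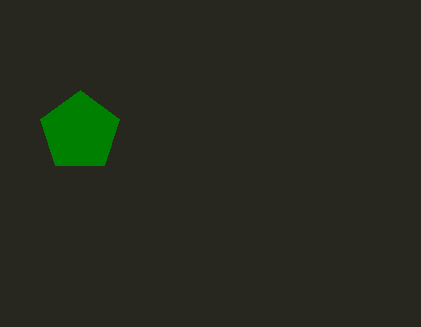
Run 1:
a = 80; b = 132; c = 42; col = 'green'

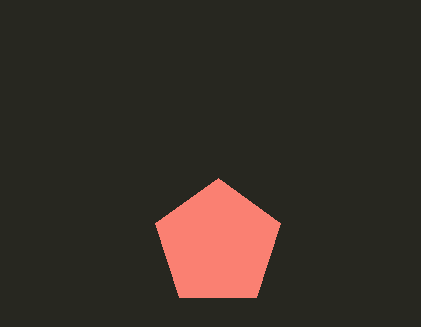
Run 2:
a = 218; b = 244; c = 66; col = 'salmon'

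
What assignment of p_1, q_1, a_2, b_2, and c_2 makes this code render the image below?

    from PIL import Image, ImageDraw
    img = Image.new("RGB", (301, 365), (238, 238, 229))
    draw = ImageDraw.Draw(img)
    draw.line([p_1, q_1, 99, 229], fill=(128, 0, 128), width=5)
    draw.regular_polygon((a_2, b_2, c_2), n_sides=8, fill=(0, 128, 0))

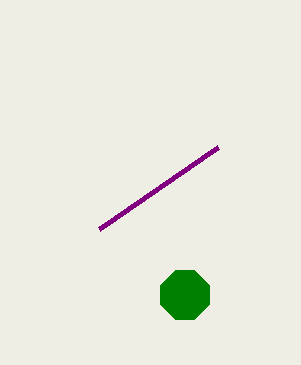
p_1 = 218; q_1 = 147; a_2 = 185; b_2 = 295; c_2 = 26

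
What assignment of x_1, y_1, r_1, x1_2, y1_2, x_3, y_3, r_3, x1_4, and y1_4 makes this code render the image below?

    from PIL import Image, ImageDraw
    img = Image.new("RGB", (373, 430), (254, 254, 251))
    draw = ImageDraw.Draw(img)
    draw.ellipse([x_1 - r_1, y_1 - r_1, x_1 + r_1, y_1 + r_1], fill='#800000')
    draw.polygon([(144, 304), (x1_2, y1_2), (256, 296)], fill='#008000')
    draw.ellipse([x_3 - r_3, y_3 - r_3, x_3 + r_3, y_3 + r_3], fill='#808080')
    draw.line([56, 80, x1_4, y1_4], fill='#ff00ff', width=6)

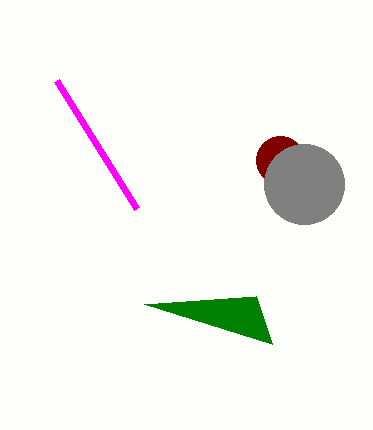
x_1 = 280; y_1 = 160; r_1 = 24; x1_2 = 272; y1_2 = 344; x_3 = 304; y_3 = 184; r_3 = 40; x1_4 = 136; y1_4 = 208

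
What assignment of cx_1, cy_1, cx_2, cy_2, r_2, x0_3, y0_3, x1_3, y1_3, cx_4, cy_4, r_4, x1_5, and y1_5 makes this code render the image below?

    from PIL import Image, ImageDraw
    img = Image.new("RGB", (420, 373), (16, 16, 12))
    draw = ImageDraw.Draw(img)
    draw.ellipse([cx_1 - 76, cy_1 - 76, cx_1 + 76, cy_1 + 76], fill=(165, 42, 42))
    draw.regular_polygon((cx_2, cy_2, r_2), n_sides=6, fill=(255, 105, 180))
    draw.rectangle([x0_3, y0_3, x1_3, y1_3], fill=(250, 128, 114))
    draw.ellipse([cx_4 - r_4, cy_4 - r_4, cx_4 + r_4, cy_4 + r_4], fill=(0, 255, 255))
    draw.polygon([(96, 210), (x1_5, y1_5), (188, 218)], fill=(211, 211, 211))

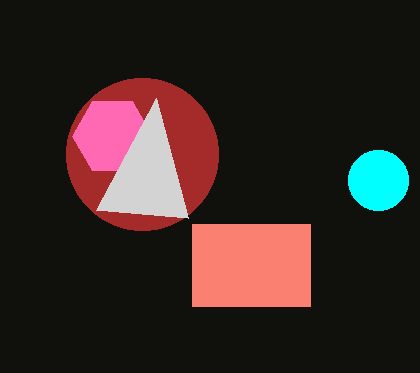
cx_1 = 142, cy_1 = 154, cx_2 = 112, cy_2 = 136, r_2 = 40, x0_3 = 192, y0_3 = 224, x1_3 = 310, y1_3 = 306, cx_4 = 378, cy_4 = 180, r_4 = 30, x1_5 = 156, y1_5 = 98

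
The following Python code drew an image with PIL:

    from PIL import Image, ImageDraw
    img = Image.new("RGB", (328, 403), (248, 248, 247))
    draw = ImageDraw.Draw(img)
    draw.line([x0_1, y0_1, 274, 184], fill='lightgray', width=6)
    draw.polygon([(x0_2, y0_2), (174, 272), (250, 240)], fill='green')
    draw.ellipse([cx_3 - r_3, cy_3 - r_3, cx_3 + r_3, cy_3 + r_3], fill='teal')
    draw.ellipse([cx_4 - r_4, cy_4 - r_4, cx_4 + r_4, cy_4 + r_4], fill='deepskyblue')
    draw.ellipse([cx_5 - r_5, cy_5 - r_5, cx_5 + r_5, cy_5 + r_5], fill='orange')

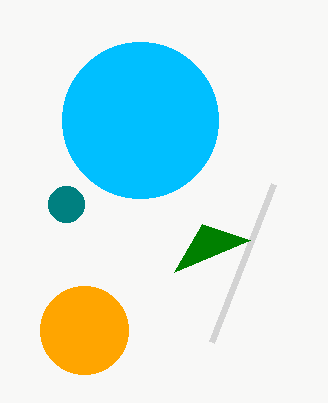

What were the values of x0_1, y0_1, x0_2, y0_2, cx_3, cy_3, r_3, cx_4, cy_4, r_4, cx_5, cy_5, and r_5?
x0_1 = 212; y0_1 = 342; x0_2 = 202; y0_2 = 224; cx_3 = 66; cy_3 = 204; r_3 = 18; cx_4 = 140; cy_4 = 120; r_4 = 78; cx_5 = 84; cy_5 = 330; r_5 = 44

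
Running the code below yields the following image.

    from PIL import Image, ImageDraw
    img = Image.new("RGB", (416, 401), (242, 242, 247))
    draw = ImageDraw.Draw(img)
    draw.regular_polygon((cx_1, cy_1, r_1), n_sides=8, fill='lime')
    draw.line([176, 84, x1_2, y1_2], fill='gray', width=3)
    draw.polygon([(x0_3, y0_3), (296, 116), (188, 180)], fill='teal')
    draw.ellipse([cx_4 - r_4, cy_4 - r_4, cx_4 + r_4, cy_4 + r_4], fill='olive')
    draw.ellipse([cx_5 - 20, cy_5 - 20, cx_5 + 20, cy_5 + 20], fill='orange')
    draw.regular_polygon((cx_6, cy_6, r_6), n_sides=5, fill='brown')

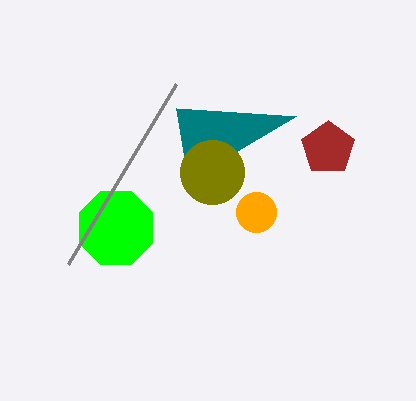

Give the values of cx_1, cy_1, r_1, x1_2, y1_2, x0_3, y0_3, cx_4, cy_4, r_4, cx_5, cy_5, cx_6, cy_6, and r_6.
cx_1 = 116
cy_1 = 228
r_1 = 40
x1_2 = 68
y1_2 = 264
x0_3 = 176
y0_3 = 108
cx_4 = 212
cy_4 = 172
r_4 = 32
cx_5 = 256
cy_5 = 212
cx_6 = 328
cy_6 = 148
r_6 = 28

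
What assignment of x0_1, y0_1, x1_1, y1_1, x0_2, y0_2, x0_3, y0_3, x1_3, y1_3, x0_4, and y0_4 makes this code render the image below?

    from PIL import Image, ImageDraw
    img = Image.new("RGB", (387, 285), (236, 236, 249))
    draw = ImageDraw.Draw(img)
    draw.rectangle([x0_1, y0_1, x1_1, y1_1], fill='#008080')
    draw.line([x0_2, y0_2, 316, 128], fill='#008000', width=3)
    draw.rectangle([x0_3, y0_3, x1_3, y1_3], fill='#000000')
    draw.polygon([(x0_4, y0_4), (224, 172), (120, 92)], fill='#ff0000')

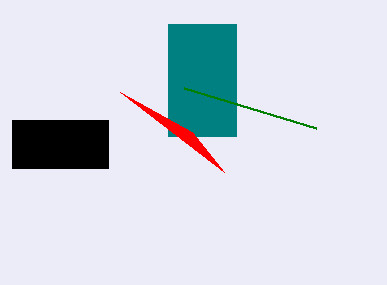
x0_1 = 168
y0_1 = 24
x1_1 = 236
y1_1 = 136
x0_2 = 184
y0_2 = 88
x0_3 = 12
y0_3 = 120
x1_3 = 108
y1_3 = 168
x0_4 = 192
y0_4 = 132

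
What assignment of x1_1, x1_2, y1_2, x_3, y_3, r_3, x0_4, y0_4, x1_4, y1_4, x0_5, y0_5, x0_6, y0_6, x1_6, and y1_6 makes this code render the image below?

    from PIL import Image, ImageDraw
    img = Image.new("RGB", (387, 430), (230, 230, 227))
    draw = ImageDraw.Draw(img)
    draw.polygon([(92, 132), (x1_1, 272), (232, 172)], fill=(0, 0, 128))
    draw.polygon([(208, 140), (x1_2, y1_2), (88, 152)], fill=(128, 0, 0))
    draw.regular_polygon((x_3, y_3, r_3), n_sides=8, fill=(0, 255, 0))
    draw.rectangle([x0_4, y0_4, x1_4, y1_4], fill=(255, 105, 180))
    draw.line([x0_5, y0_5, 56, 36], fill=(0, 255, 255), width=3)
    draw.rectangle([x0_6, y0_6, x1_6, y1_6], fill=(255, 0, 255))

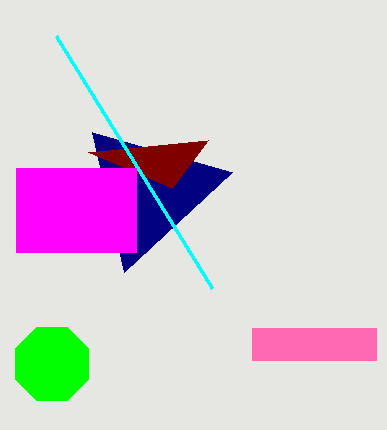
x1_1 = 124
x1_2 = 172
y1_2 = 188
x_3 = 52
y_3 = 364
r_3 = 40
x0_4 = 252
y0_4 = 328
x1_4 = 376
y1_4 = 360
x0_5 = 212
y0_5 = 288
x0_6 = 16
y0_6 = 168
x1_6 = 136
y1_6 = 252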